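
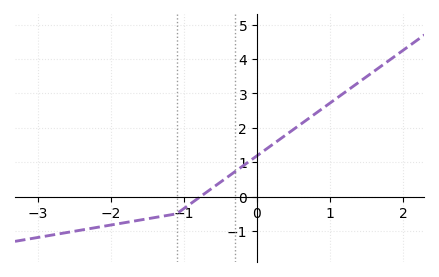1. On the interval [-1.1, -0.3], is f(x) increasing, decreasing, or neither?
increasing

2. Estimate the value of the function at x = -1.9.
-0.789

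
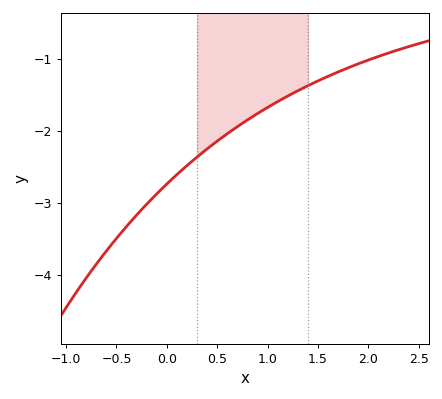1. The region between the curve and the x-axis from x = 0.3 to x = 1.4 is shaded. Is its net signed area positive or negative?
negative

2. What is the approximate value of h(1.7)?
-1.2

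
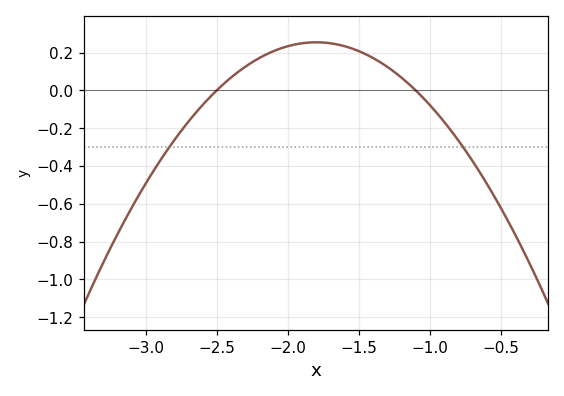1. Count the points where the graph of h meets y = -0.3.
2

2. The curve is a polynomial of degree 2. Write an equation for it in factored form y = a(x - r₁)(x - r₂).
y = -0.52(x + 2.5)(x + 1.1)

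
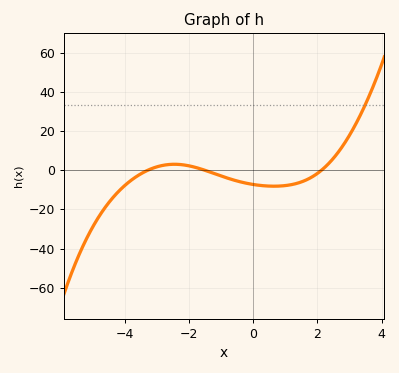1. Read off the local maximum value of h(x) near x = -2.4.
4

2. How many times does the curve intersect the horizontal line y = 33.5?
1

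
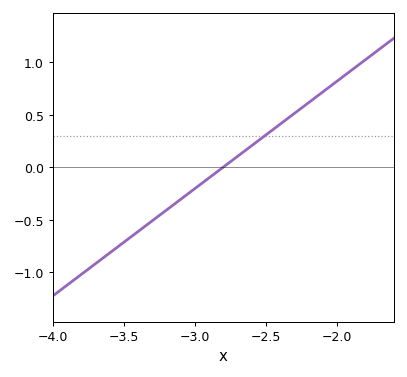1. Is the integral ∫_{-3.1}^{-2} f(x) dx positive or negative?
positive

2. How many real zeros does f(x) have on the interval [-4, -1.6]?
1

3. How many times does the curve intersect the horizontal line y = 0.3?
1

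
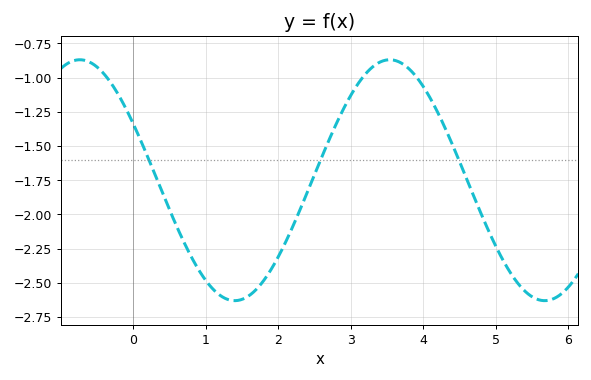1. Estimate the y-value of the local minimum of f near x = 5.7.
-2.65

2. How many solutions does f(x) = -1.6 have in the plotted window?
3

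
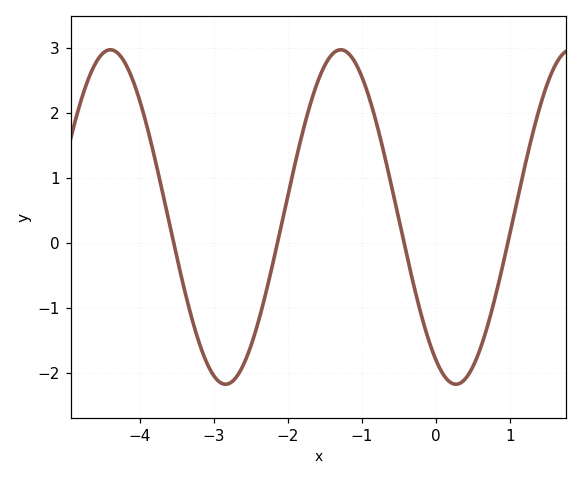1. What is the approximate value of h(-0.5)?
0.351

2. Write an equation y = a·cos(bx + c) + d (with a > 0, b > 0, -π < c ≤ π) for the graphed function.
y = 2.57cos(2.02x + 2.6) + 0.4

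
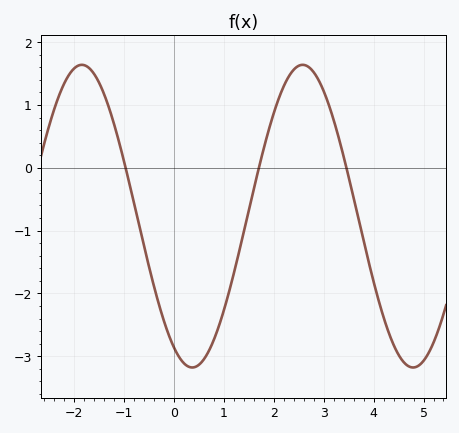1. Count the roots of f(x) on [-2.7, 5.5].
3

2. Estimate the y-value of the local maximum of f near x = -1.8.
1.64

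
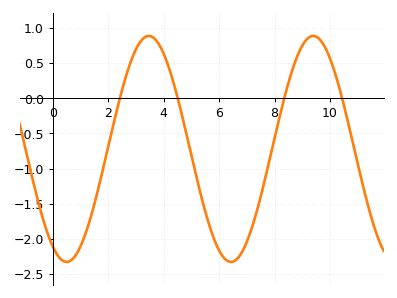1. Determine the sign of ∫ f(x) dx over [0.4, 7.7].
negative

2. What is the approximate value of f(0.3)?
-2.29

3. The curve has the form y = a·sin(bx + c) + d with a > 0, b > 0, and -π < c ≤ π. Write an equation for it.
y = 1.61sin(1.06x - 2.1) - 0.72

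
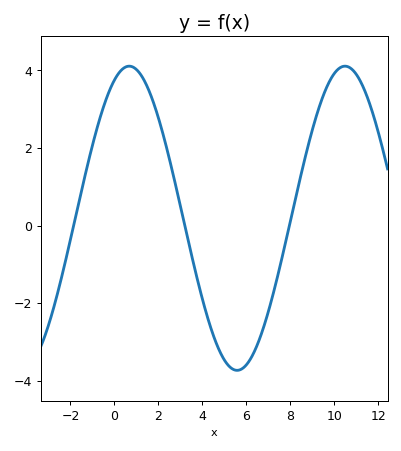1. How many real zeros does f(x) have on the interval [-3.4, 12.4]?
3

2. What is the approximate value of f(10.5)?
4.11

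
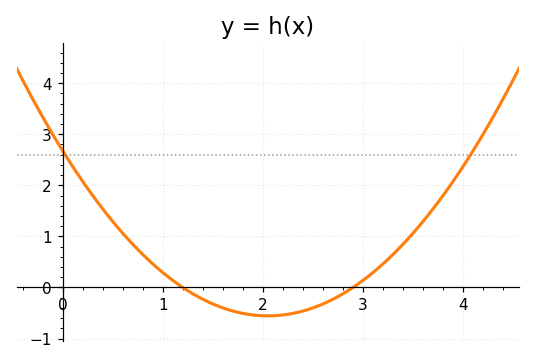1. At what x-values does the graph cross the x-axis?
1.2, 2.9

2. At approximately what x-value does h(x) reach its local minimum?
2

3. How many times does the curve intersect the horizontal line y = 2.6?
2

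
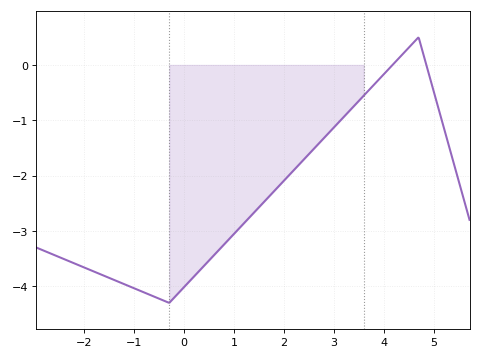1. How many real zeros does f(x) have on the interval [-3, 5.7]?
2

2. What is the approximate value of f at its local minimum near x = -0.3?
-4.3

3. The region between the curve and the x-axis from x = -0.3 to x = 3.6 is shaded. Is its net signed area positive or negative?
negative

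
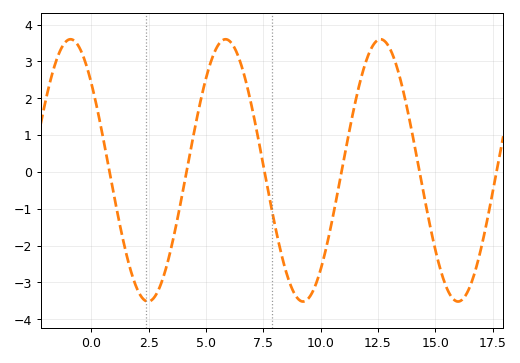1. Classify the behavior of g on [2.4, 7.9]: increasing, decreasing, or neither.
neither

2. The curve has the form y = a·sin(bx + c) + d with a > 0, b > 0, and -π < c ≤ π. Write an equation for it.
y = 3.56sin(0.93x + 2.4) + 0.04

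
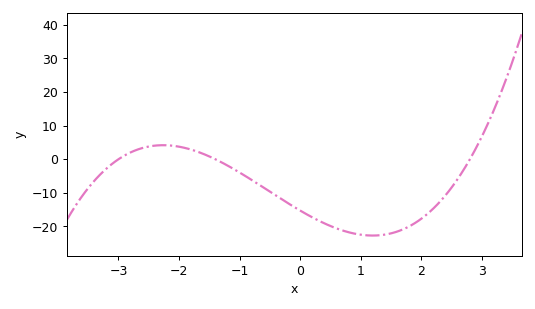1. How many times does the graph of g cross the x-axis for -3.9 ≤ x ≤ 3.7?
3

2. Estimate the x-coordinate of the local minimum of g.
1.2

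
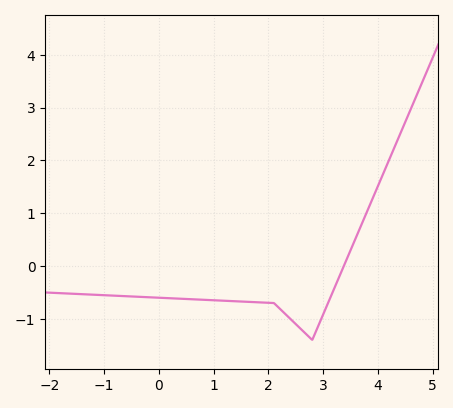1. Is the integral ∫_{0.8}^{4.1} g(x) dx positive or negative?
negative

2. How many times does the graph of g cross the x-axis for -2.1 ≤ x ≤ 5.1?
1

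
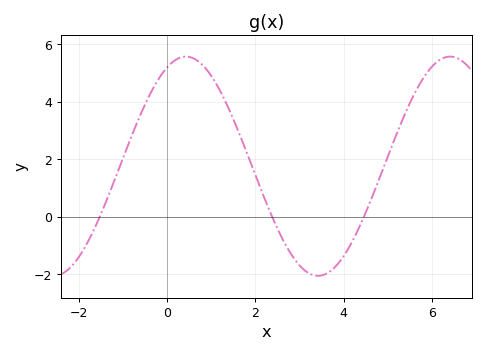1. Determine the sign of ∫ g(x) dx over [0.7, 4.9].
positive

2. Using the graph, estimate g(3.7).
-1.8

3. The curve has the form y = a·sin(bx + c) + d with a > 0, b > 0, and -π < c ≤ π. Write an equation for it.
y = 3.81sin(1.1x + 1.1) + 1.76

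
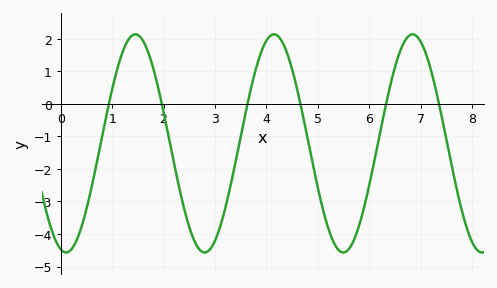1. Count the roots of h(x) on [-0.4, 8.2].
6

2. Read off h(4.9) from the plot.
-1.8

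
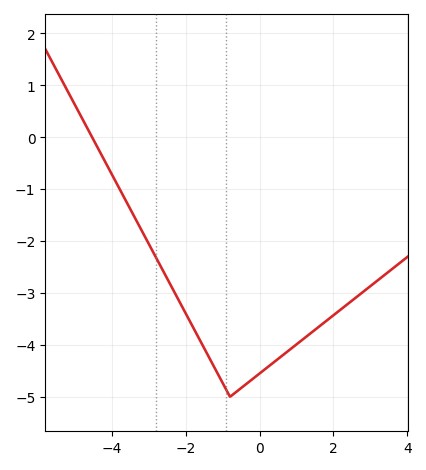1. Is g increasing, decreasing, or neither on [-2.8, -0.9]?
decreasing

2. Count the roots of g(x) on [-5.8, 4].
1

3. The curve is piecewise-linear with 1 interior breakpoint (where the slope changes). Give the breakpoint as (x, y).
(-0.8, -5)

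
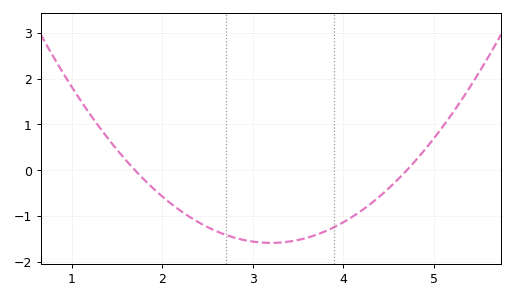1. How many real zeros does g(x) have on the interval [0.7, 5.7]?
2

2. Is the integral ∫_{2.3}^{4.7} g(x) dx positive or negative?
negative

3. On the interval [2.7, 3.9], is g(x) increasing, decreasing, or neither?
neither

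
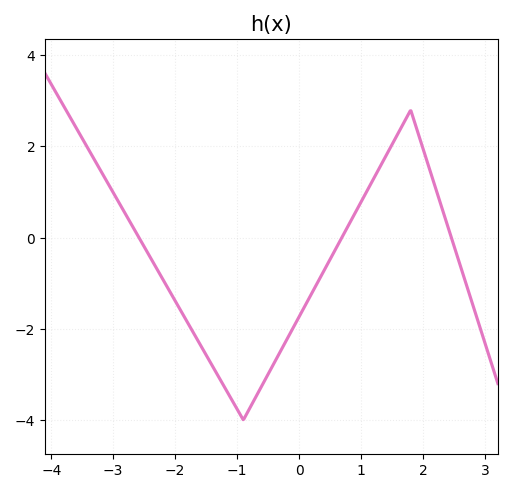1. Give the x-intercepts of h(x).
-2.58, 0.688, 2.46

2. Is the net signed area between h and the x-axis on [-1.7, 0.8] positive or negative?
negative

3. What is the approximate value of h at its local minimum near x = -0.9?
-4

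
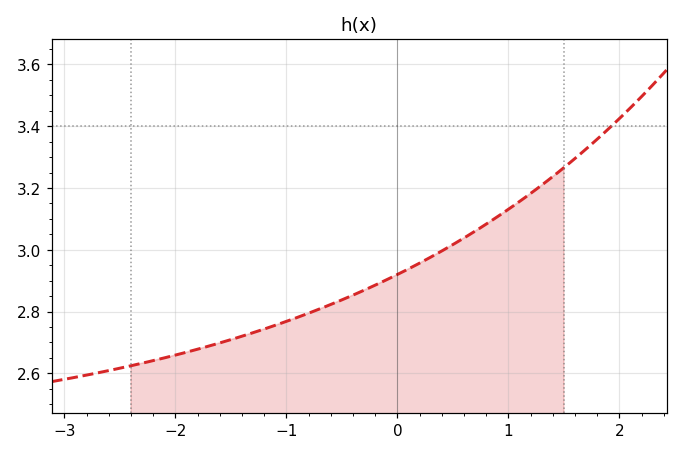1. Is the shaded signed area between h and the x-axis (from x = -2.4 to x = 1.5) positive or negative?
positive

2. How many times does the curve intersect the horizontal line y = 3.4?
1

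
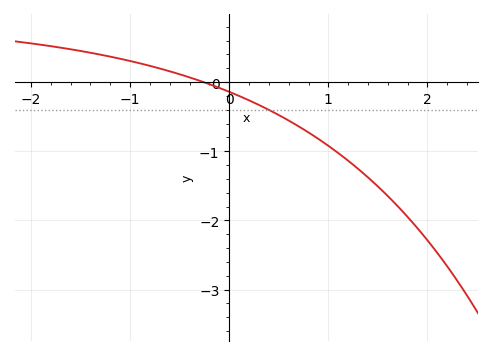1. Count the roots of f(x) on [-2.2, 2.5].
1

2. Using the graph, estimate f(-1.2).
0.369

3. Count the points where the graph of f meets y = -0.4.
1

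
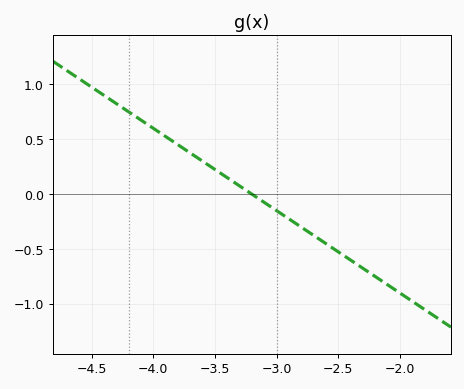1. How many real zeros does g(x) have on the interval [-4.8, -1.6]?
1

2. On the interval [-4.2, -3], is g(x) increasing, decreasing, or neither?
decreasing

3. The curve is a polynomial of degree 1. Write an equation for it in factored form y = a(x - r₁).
y = -0.75(x + 3.2)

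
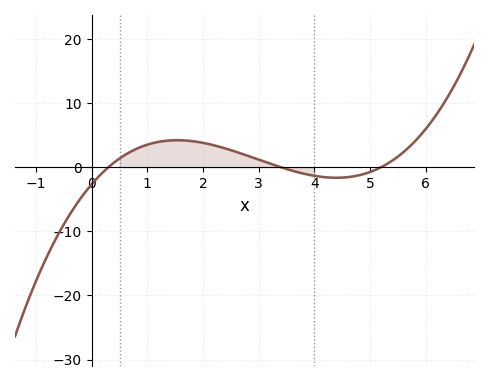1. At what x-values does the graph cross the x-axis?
0.3, 3.4, 5.2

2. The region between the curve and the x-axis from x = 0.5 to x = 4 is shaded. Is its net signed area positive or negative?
positive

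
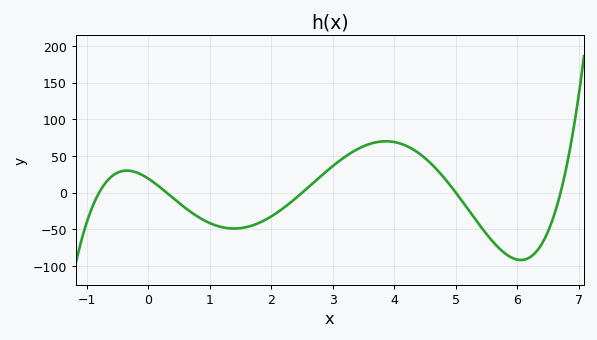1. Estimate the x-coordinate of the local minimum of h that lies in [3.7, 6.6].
6.06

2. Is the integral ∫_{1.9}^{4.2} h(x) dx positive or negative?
positive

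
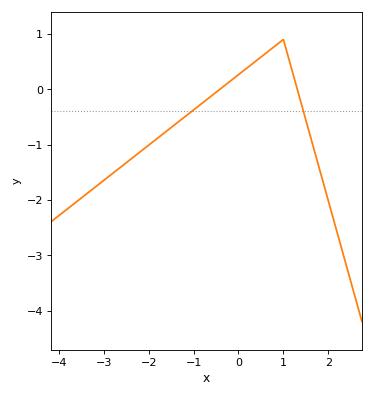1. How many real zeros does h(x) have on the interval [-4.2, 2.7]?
2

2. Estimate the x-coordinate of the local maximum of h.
1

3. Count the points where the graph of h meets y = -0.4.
2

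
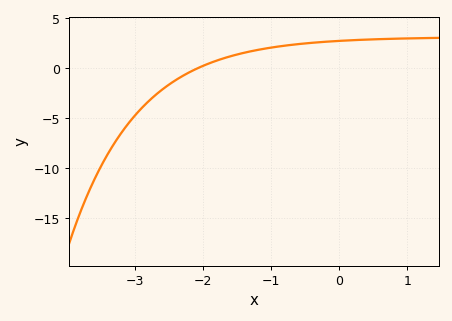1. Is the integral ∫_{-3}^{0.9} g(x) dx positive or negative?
positive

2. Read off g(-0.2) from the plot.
2.62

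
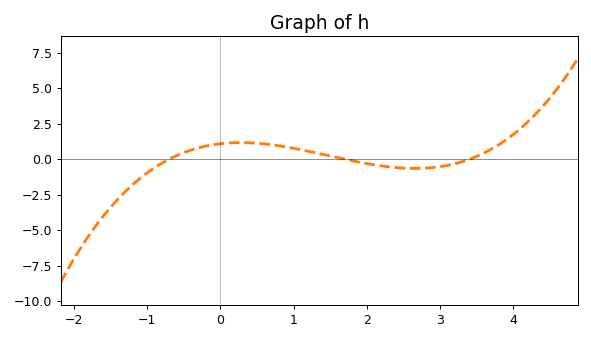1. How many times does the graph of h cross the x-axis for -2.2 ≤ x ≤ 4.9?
3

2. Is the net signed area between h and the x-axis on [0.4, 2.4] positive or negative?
positive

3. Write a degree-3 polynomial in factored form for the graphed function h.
y = 0.27(x + 0.7)(x - 1.7)(x - 3.4)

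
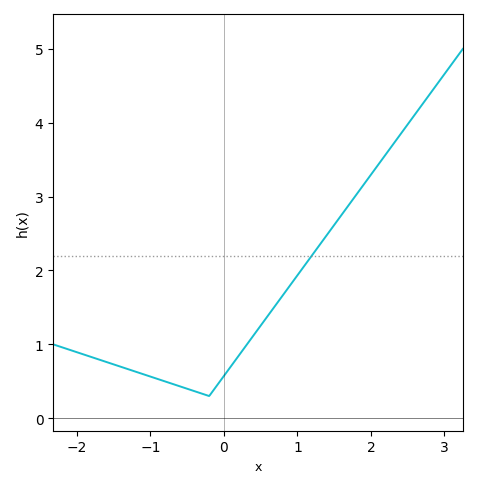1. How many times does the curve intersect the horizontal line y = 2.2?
1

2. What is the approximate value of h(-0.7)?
0.465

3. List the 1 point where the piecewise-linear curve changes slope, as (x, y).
(-0.2, 0.3)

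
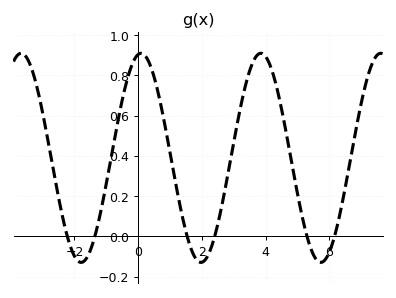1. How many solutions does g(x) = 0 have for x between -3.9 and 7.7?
6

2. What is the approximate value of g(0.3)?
0.878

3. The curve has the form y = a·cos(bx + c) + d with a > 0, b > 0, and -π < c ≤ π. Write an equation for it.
y = 0.52cos(1.67x - 0.15) + 0.39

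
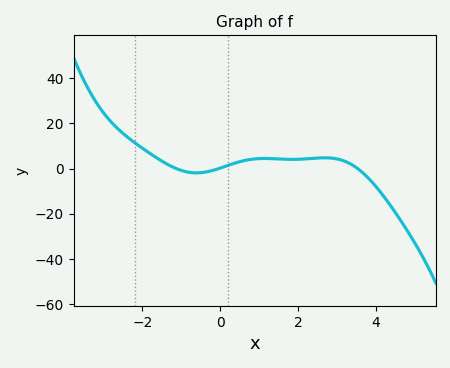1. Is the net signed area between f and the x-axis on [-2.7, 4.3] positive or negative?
positive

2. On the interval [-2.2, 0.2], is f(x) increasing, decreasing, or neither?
neither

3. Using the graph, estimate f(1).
4.41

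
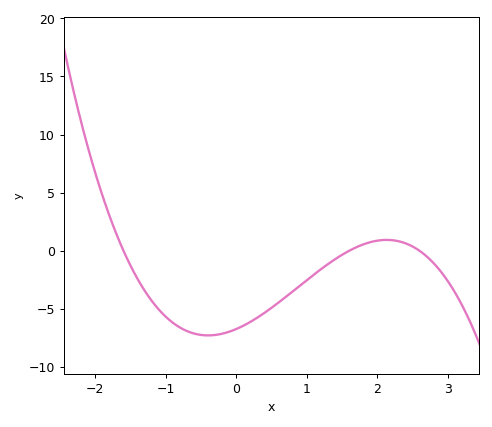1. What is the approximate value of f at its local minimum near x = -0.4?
-7.27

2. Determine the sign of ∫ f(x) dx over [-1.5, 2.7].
negative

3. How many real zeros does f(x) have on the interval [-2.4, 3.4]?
3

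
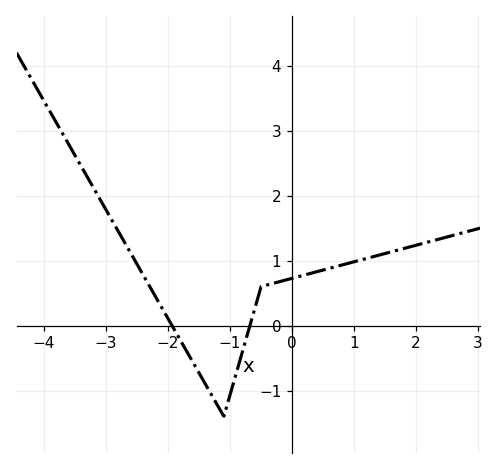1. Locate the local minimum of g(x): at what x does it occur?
-1.1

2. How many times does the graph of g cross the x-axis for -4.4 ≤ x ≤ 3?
2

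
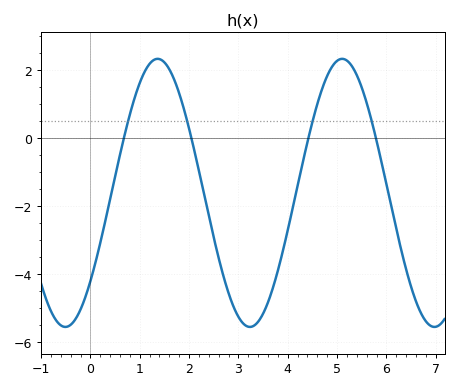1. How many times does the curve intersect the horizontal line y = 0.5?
4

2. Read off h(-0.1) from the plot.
-4.67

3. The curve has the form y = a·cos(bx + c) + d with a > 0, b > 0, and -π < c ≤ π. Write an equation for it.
y = 3.94cos(1.68x - 2.29) - 1.62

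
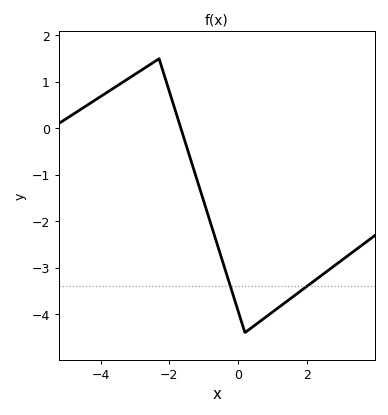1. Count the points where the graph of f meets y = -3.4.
2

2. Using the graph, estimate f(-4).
0.686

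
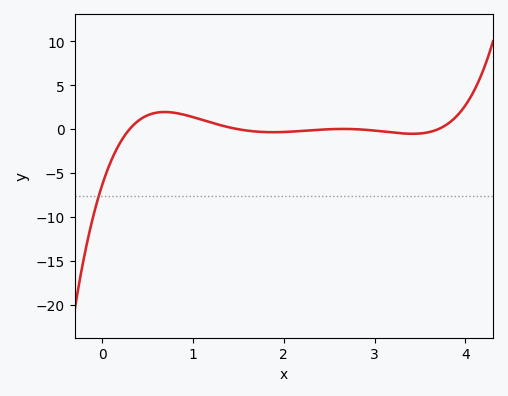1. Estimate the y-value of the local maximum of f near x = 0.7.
1.96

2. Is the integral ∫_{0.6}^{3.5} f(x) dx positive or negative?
positive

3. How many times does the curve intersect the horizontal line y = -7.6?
1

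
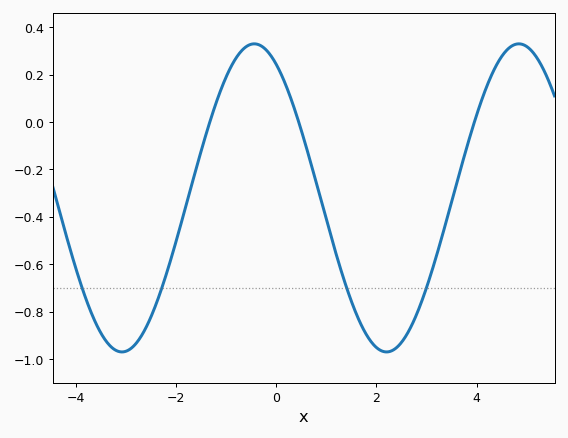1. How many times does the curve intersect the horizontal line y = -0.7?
4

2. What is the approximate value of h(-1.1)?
0.14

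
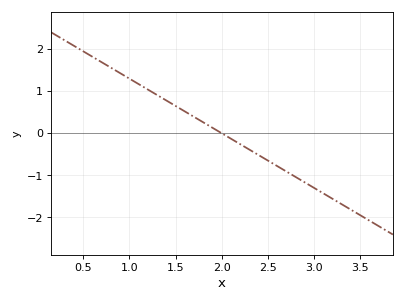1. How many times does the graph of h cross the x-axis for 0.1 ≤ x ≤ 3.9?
1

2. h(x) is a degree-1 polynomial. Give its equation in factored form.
y = -1.3(x - 2)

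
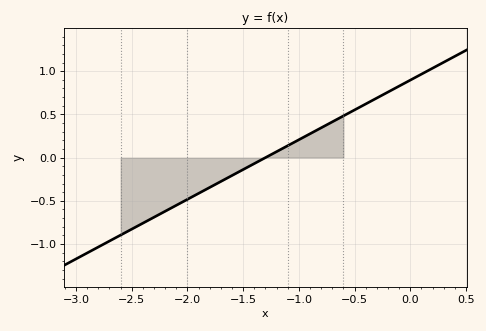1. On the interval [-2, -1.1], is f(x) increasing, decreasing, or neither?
increasing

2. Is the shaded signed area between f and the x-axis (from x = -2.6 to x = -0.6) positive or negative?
negative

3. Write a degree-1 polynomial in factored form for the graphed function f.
y = 0.69(x + 1.3)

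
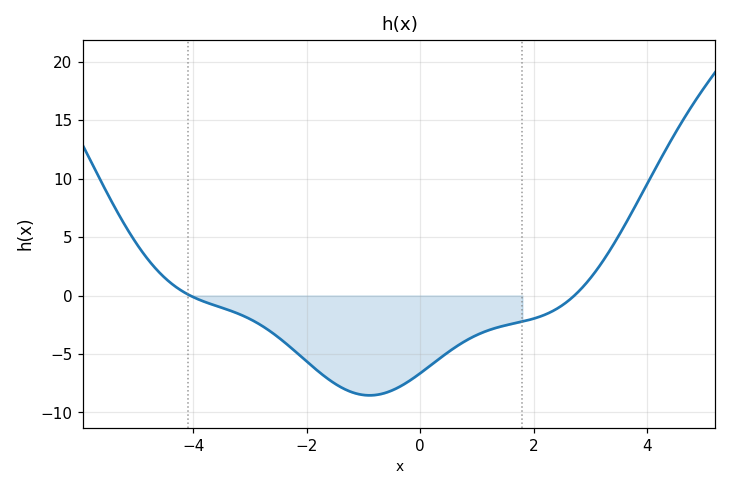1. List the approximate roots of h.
-4.05, 2.72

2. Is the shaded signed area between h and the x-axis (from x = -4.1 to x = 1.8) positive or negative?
negative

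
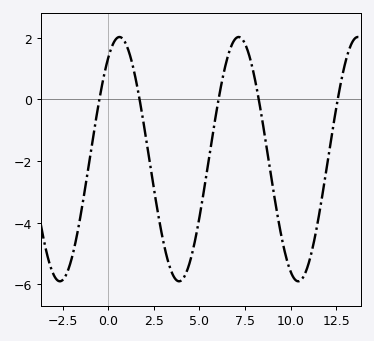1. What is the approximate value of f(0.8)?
1.95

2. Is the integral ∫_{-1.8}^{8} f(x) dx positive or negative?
negative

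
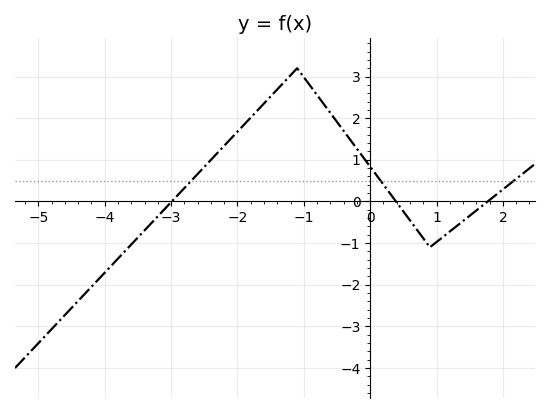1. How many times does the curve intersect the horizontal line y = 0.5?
3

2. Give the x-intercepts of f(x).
-3, 0.4, 1.8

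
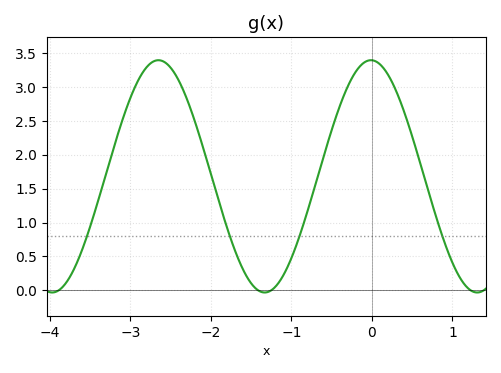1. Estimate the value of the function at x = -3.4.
1.33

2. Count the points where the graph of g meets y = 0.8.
4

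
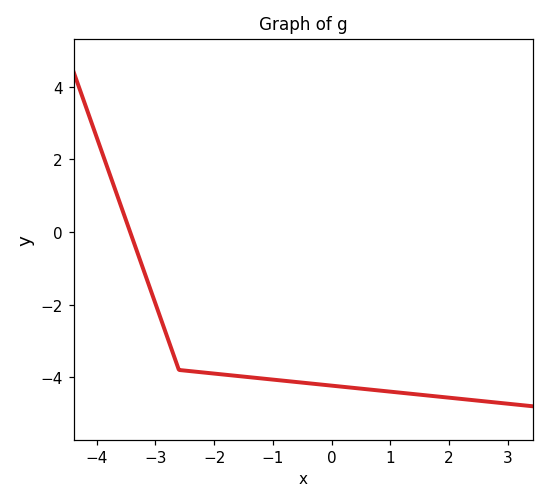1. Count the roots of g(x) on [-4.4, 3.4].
1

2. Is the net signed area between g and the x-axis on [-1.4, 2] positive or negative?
negative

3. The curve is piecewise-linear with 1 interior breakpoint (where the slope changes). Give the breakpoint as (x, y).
(-2.6, -3.8)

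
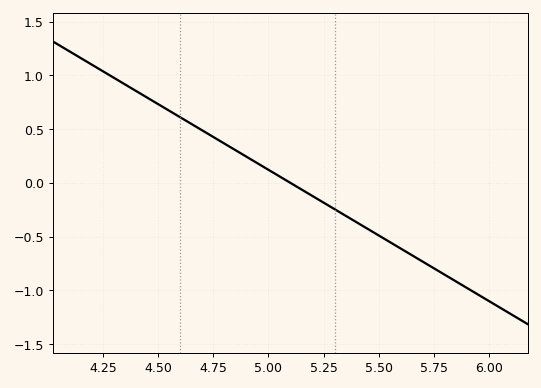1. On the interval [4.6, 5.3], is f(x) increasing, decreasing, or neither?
decreasing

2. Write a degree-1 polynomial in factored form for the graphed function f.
y = -1.22(x - 5.1)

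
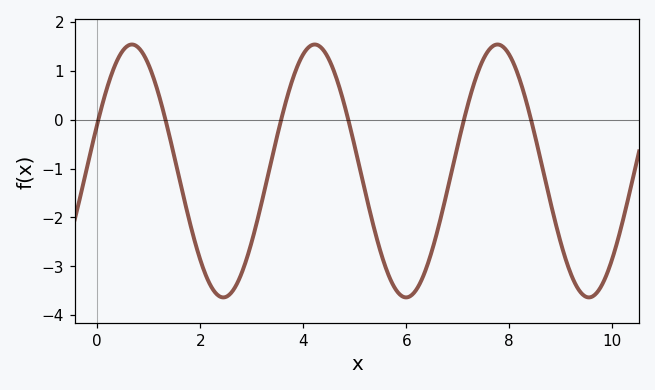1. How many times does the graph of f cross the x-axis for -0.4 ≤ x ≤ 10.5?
6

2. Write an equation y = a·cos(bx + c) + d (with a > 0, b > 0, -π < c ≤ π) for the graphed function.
y = 2.59cos(1.8x - 1.2) - 1.05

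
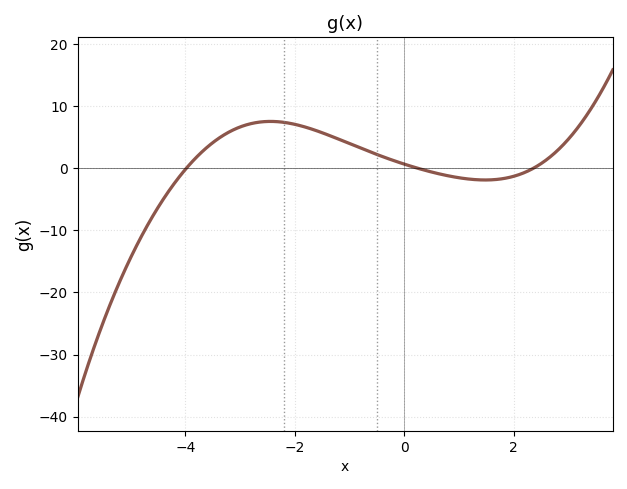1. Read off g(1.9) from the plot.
-2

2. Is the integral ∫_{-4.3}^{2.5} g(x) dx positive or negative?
positive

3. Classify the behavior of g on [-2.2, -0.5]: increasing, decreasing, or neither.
decreasing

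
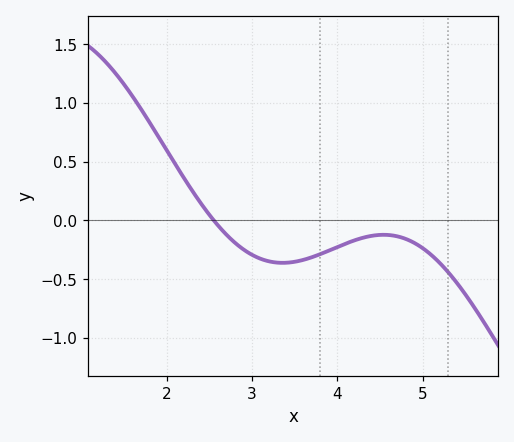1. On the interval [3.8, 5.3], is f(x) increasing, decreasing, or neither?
neither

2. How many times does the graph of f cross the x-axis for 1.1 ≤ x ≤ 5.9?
1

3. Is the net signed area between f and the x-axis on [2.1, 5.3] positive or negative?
negative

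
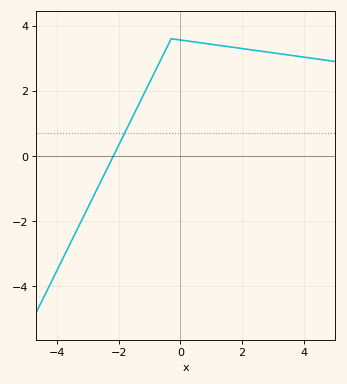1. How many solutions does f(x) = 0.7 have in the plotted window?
1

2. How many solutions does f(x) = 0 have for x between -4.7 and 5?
1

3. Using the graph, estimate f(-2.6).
-0.8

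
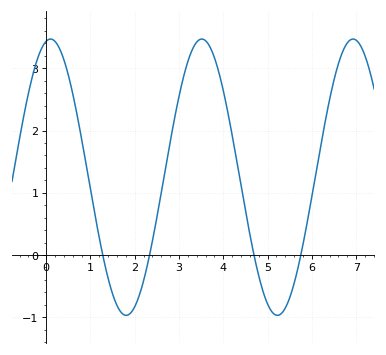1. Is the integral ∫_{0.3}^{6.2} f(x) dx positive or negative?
positive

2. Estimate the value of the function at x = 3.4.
3.42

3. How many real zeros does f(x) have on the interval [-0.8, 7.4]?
4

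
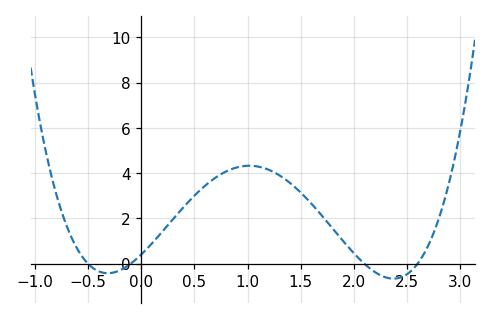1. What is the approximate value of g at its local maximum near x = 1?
4.33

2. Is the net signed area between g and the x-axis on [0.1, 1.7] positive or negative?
positive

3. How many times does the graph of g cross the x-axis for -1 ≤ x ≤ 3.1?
4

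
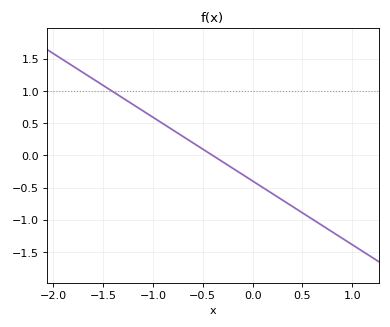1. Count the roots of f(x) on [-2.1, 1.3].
1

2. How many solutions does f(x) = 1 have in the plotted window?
1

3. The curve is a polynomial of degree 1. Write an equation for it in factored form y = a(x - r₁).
y = -0.99(x + 0.4)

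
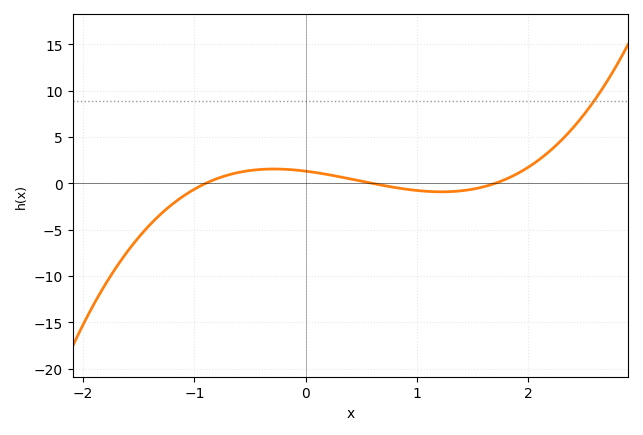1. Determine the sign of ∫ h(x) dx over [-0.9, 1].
positive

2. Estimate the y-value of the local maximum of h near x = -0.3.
1.56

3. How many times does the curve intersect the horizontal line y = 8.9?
1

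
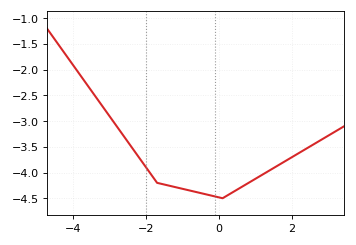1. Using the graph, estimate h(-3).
-2.9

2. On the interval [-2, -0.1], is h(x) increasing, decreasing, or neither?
decreasing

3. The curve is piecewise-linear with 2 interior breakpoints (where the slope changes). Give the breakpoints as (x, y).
(-1.7, -4.2); (0.1, -4.5)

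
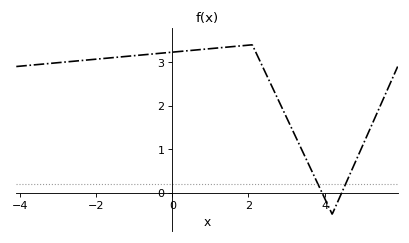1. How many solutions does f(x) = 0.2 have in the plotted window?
2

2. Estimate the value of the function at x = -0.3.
3.21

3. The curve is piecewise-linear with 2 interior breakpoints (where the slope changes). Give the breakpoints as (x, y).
(2.1, 3.4); (4.2, -0.5)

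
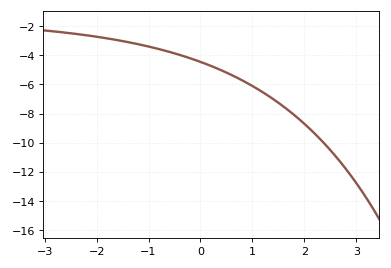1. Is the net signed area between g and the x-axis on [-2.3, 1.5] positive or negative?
negative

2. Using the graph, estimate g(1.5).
-7.2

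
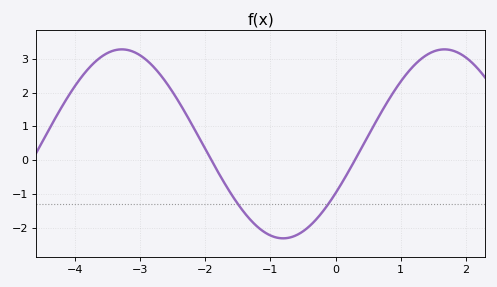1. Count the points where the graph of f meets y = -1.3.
2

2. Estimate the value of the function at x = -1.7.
-0.7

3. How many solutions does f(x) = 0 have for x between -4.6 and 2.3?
2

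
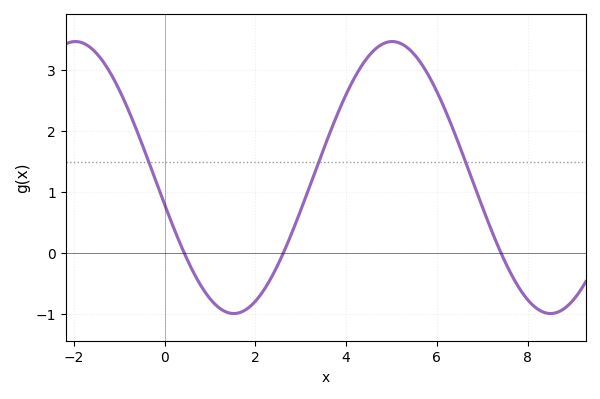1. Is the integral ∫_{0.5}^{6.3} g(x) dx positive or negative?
positive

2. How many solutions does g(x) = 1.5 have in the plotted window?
3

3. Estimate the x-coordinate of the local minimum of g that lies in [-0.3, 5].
1.6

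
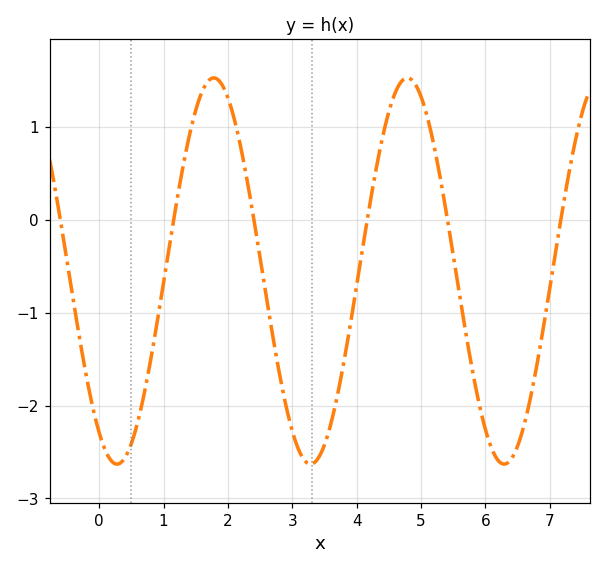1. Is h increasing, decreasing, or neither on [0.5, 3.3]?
neither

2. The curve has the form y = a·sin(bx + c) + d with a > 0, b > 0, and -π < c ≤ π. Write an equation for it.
y = 2.08sin(2.09x - 2.15) - 0.55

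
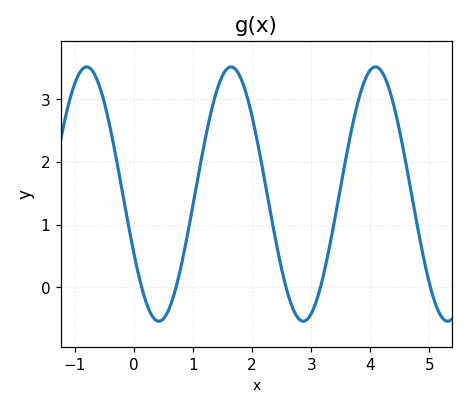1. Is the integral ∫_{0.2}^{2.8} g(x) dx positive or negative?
positive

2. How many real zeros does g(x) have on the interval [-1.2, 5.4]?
5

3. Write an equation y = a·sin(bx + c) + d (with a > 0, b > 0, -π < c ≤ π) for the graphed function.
y = 2.03sin(2.57x - 2.65) + 1.49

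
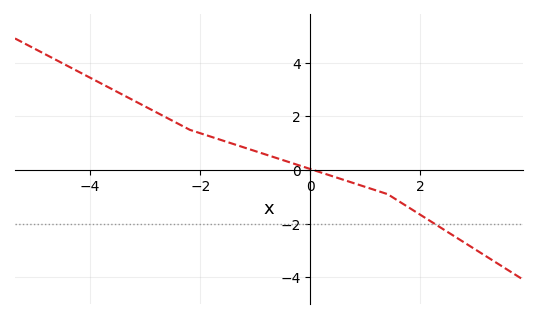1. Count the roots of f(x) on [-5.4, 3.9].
1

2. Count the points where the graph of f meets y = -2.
1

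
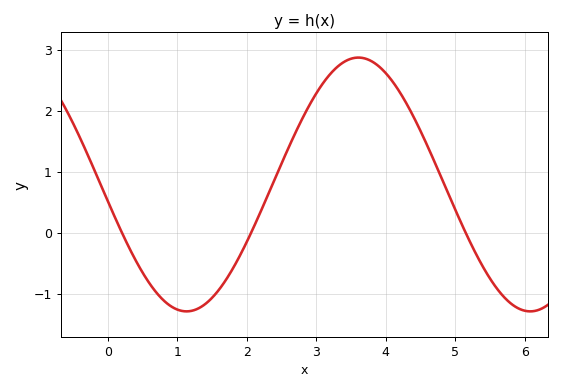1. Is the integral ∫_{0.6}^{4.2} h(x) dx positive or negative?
positive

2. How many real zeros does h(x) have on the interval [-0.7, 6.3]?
3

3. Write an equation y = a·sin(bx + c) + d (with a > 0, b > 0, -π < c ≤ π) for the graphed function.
y = 2.08sin(1.3x - 3) + 0.79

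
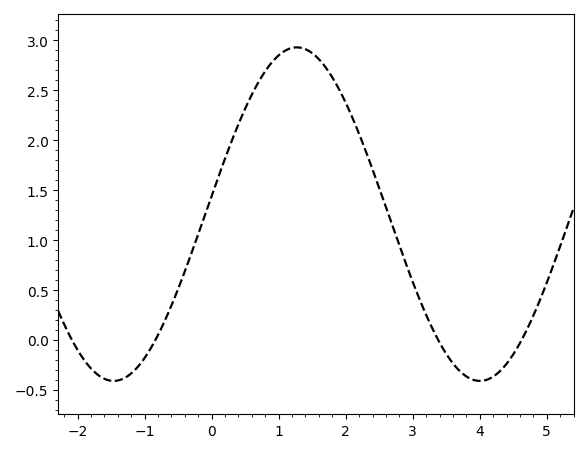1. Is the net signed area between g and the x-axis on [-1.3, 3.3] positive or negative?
positive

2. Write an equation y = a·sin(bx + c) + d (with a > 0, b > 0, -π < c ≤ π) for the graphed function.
y = 1.67sin(1.1x + 0.11) + 1.26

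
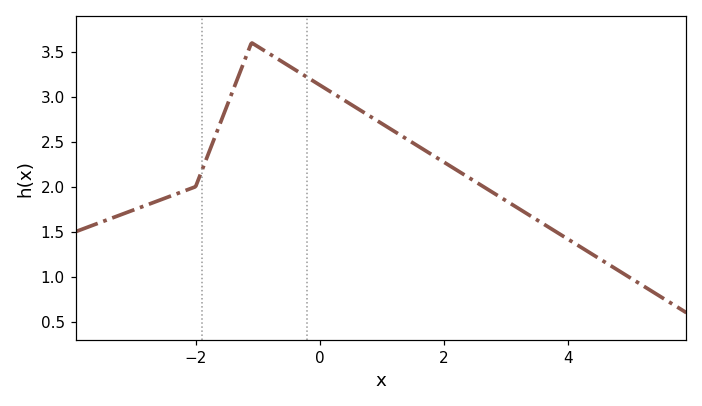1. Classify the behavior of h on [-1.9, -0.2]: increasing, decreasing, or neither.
neither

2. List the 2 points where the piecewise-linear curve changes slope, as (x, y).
(-2, 2); (-1.1, 3.6)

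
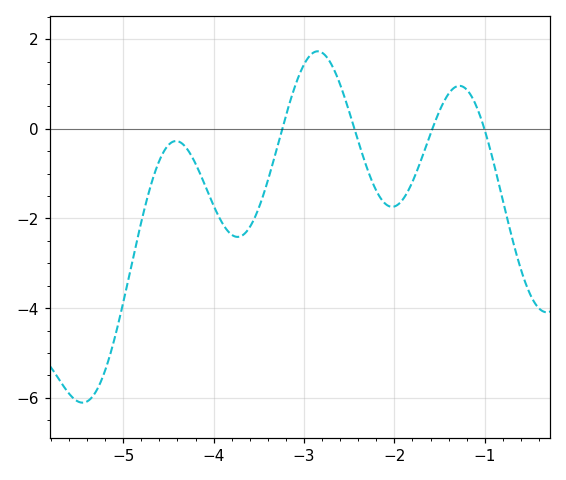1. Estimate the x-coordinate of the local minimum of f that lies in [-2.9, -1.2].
-2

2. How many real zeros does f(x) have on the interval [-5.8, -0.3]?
4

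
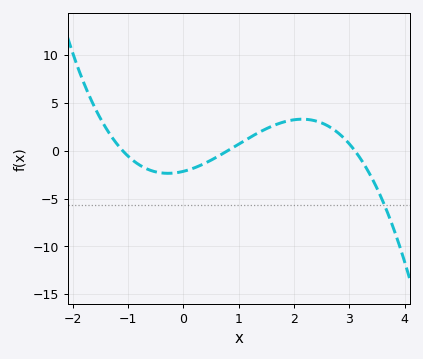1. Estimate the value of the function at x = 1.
0.697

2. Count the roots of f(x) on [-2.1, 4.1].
3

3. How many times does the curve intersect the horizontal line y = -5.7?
1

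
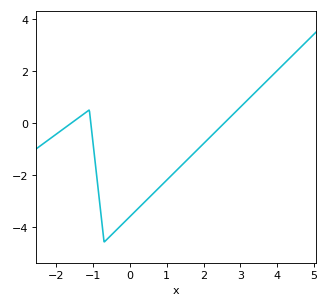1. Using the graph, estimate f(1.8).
-1.08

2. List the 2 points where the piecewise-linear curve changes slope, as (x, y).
(-1.1, 0.5); (-0.7, -4.6)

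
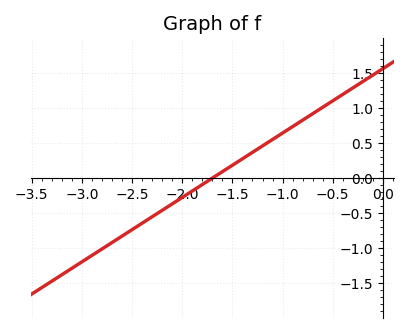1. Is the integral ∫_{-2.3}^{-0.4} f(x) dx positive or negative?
positive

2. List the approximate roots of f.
-1.7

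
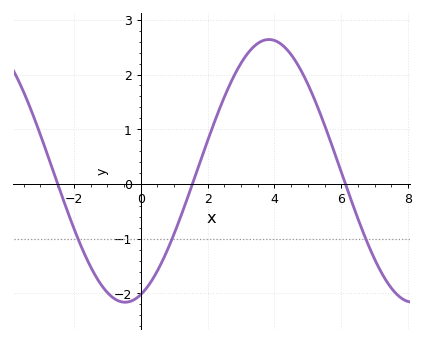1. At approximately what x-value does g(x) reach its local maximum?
3.8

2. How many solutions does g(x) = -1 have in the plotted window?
3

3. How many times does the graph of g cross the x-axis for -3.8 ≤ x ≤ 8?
3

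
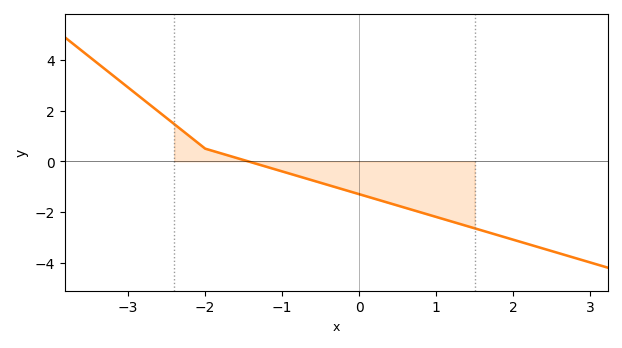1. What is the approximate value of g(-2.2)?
0.983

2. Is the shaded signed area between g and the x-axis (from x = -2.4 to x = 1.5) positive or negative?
negative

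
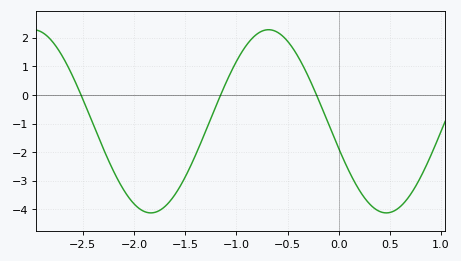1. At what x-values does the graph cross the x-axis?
-2.5, -1.2, -0.2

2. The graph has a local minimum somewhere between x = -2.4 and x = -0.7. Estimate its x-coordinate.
-1.8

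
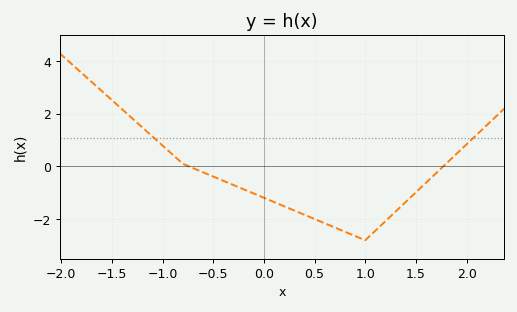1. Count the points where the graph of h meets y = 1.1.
2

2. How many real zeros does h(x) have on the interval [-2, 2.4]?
2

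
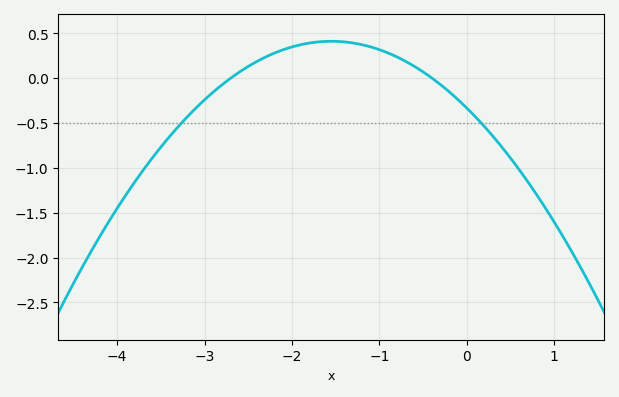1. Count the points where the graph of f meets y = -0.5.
2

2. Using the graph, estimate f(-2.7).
0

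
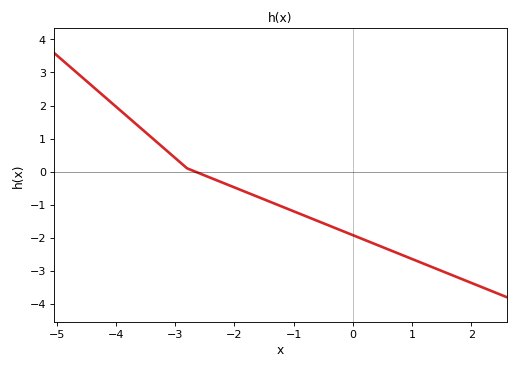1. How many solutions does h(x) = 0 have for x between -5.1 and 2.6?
1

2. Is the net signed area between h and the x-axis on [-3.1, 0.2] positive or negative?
negative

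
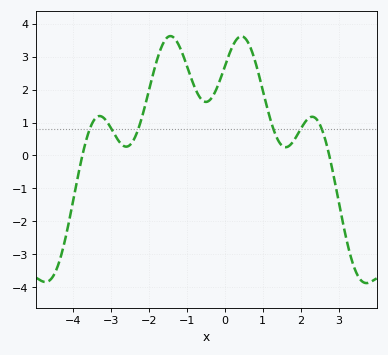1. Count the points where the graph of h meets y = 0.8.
6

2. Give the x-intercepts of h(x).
-3.8, 2.8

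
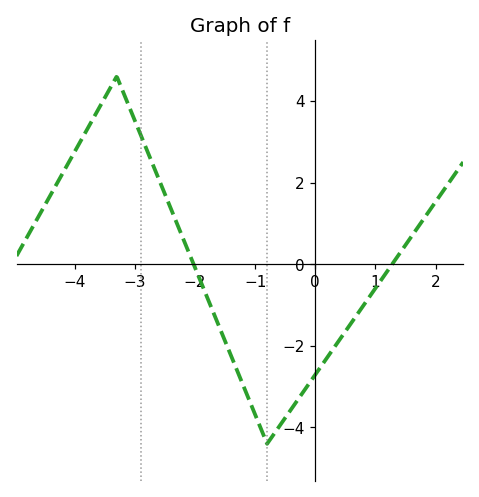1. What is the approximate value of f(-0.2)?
-3.2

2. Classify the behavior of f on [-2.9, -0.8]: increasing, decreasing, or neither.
decreasing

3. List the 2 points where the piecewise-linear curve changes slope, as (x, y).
(-3.3, 4.6); (-0.8, -4.4)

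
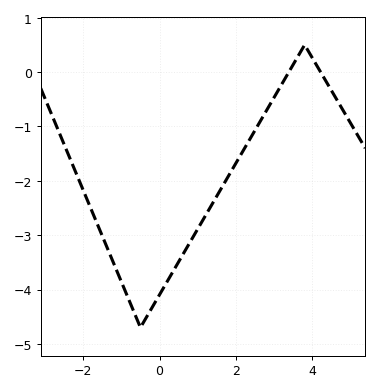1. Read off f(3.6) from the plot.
0.3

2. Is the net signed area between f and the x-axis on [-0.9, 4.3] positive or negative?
negative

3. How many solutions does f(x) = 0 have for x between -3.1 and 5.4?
2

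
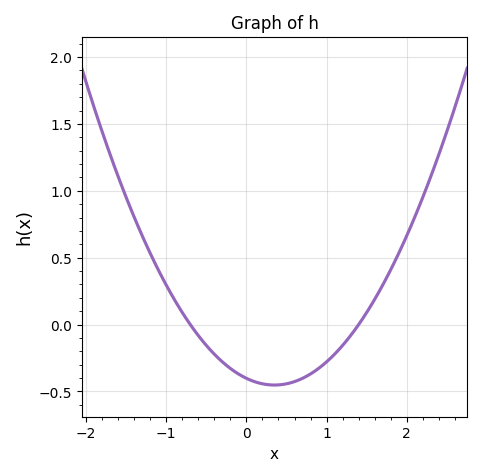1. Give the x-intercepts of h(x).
-0.7, 1.4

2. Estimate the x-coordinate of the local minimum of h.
0.3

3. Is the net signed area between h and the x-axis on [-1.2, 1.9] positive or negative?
negative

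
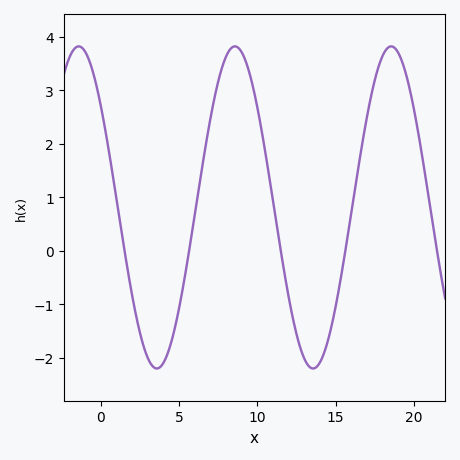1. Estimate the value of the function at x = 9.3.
3.5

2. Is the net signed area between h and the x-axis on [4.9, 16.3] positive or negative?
positive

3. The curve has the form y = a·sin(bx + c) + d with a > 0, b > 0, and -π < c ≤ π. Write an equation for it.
y = 3.01sin(0.63x + 2.5) + 0.81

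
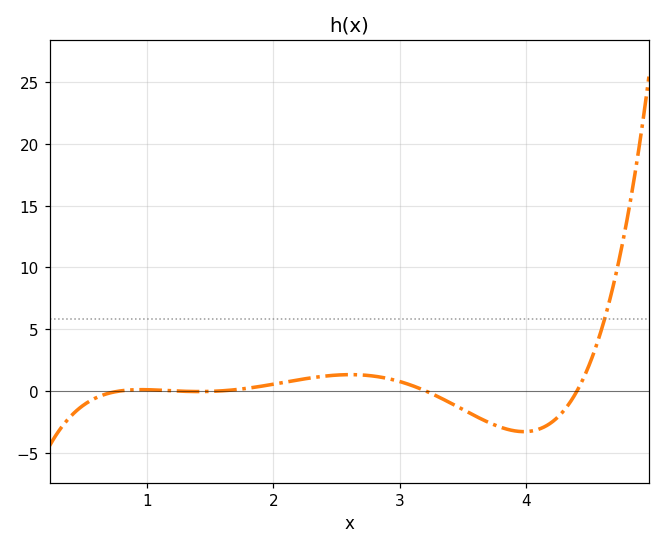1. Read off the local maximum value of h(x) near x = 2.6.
1.5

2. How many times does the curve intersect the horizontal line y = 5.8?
1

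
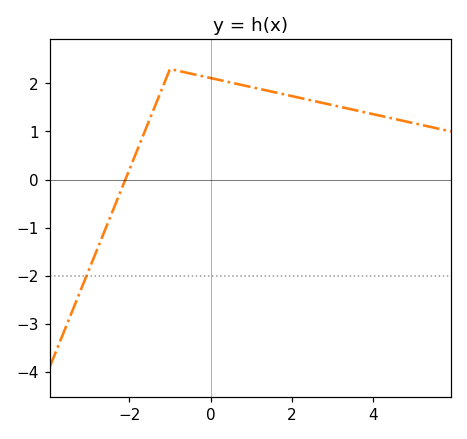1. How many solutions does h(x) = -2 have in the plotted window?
1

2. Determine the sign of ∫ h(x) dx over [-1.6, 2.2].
positive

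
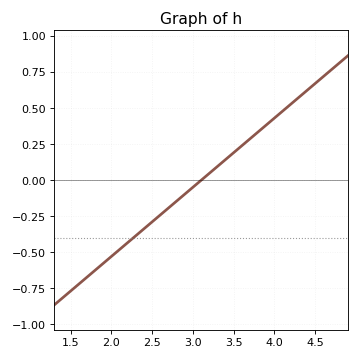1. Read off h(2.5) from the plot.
-0.28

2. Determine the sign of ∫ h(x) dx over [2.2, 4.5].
positive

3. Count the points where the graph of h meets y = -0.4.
1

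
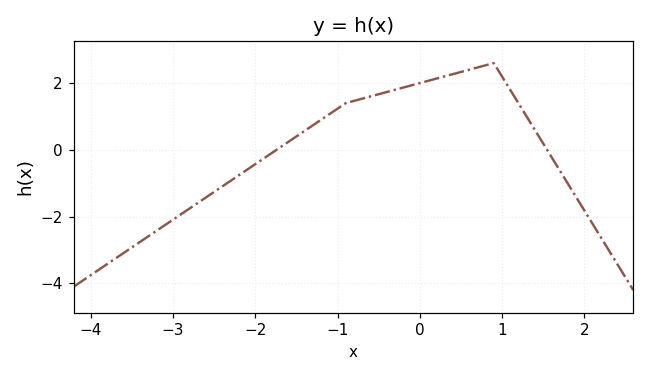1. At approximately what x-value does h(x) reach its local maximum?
0.898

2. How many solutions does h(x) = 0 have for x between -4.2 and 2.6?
2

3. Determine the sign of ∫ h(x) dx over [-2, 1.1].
positive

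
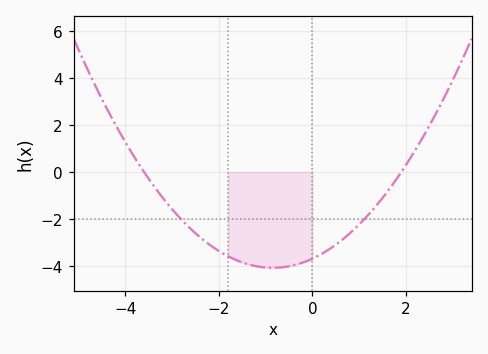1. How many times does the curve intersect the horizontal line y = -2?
2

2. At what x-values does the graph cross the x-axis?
-3.6, 1.8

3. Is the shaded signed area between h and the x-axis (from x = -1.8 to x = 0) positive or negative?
negative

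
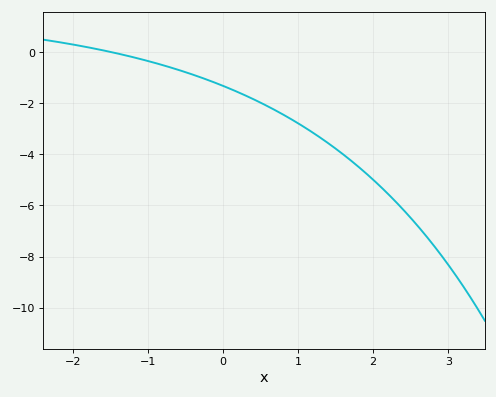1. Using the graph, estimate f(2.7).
-7.17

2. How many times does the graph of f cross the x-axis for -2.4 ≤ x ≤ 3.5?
1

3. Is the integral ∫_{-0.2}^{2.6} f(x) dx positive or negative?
negative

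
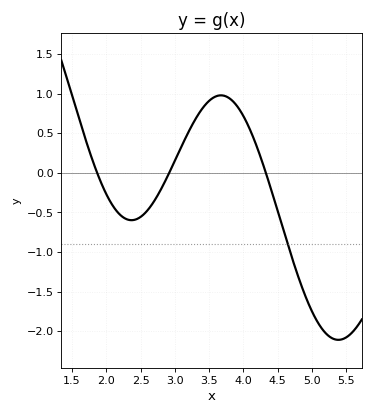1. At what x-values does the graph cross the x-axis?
1.9, 2.9, 4.3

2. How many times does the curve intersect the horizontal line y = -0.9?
1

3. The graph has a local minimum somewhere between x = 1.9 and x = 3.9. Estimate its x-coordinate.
2.4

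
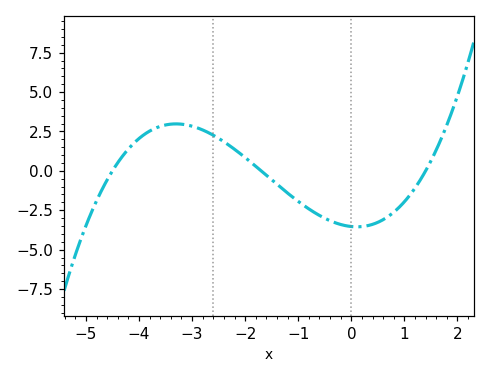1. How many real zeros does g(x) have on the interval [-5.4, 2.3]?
3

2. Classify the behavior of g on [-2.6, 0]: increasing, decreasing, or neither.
decreasing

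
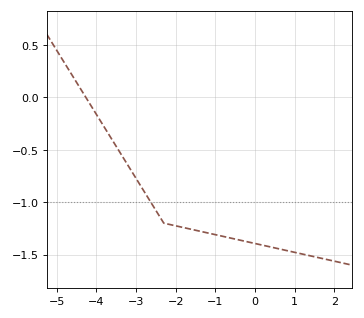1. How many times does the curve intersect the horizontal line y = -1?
1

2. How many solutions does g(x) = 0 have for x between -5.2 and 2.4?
1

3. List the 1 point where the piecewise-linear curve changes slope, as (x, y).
(-2.3, -1.2)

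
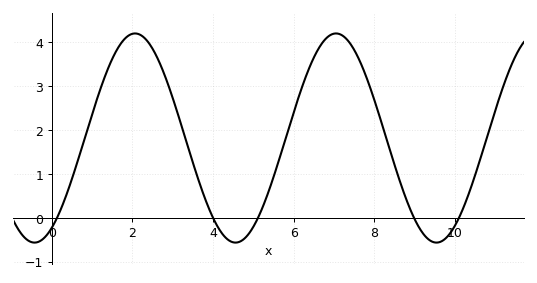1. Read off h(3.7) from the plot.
0.687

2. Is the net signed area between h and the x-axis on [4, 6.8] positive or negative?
positive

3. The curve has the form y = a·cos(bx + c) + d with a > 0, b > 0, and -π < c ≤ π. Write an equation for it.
y = 2.38cos(1.26x - 2.6) + 1.81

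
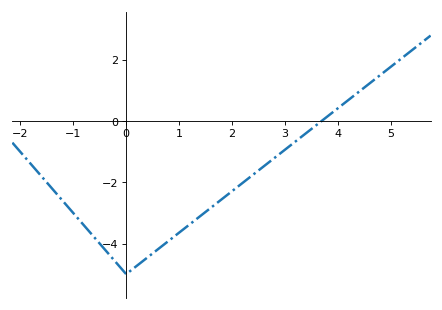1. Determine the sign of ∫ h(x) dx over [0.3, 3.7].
negative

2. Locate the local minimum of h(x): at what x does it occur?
0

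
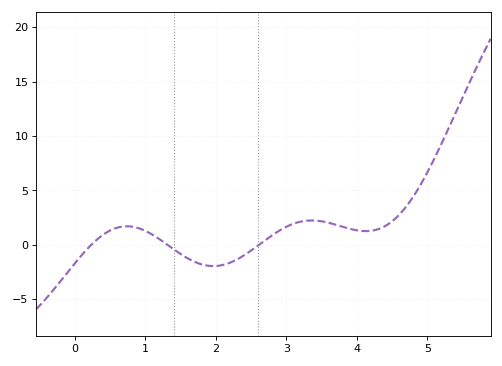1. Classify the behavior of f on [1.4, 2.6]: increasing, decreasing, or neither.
neither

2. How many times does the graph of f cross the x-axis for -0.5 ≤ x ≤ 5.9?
3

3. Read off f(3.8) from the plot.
1.65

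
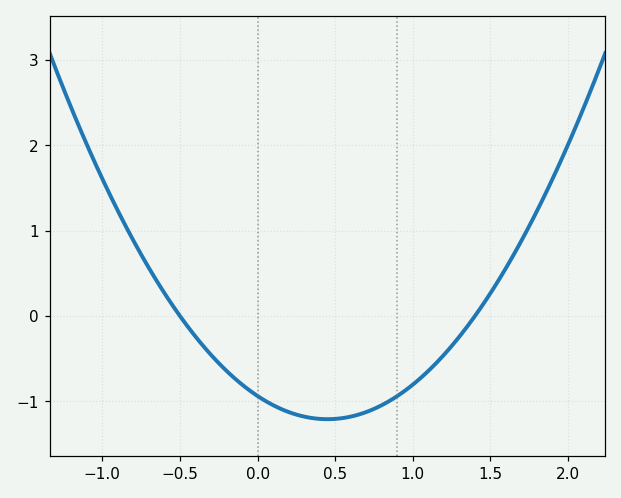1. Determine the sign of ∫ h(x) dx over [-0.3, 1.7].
negative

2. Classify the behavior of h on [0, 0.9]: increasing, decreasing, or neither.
neither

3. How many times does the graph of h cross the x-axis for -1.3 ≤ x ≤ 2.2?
2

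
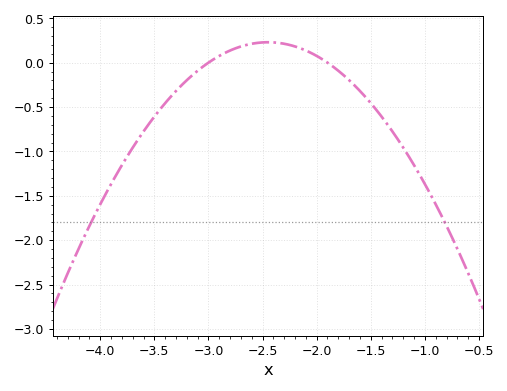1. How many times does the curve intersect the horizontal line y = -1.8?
2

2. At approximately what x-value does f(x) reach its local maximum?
-2.4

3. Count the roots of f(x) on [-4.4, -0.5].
2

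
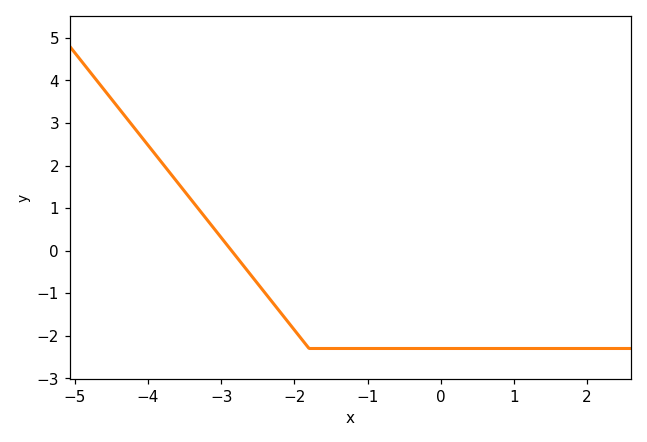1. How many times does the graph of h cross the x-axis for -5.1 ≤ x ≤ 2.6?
1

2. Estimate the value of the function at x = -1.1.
-2.3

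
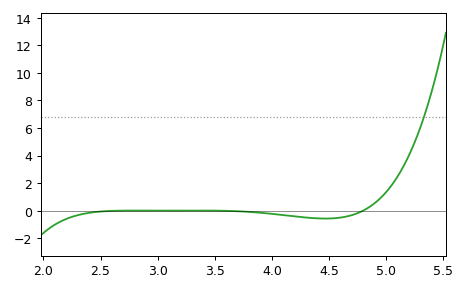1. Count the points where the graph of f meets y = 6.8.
1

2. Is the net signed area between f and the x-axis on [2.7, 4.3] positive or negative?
negative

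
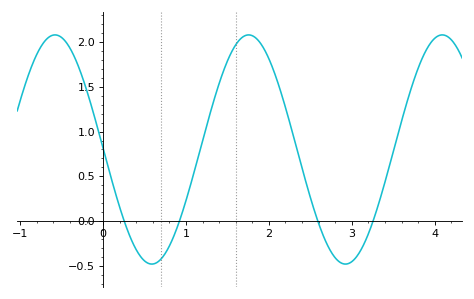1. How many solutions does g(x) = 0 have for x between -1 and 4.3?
4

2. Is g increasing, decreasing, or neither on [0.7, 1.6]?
increasing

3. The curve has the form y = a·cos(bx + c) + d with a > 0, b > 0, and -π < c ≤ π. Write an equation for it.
y = 1.28cos(2.69x + 1.56) + 0.8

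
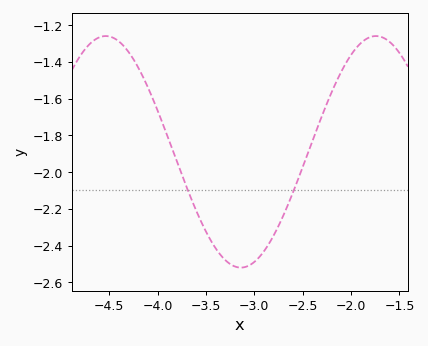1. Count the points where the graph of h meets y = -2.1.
2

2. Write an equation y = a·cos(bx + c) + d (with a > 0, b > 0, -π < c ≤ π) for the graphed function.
y = 0.63cos(2.2x - 2.4) - 1.89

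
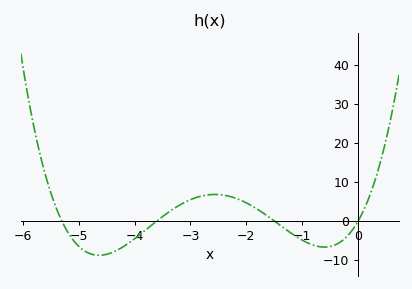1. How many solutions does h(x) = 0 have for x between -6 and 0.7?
4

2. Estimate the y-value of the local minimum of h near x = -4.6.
-8.8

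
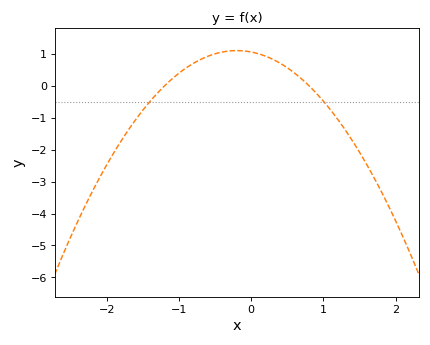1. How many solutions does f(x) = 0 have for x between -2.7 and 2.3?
2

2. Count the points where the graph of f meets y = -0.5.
2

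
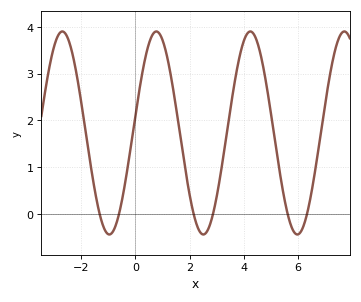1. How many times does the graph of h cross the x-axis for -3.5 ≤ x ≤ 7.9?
6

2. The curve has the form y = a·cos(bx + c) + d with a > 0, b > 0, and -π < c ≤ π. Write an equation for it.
y = 2.17cos(1.8x - 1.4) + 1.73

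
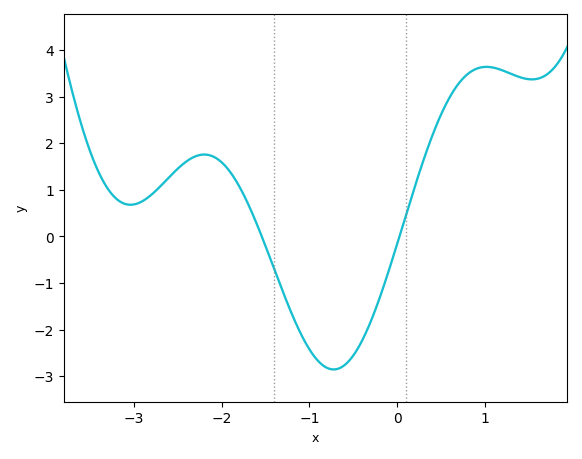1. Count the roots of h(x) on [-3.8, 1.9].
2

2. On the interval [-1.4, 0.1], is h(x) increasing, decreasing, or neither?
neither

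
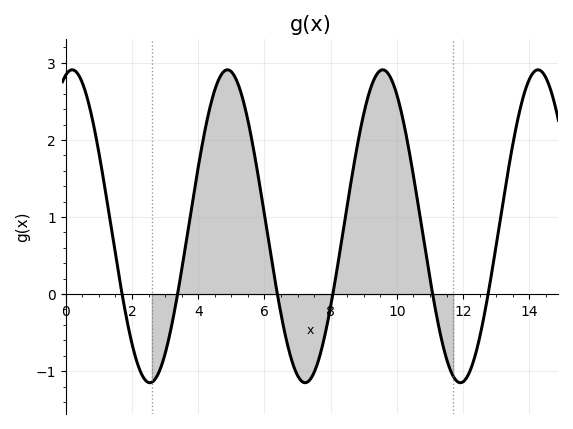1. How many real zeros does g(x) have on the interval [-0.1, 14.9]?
6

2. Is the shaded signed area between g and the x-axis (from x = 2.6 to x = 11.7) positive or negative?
positive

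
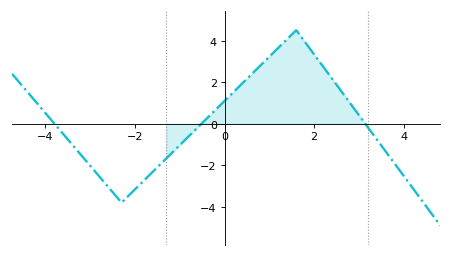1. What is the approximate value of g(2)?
3.33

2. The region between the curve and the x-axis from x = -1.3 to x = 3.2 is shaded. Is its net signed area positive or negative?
positive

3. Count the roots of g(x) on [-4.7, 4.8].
3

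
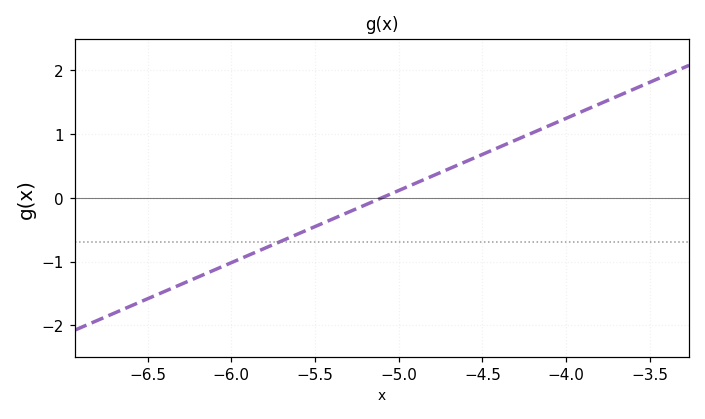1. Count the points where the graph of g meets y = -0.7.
1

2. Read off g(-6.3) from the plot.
-1.36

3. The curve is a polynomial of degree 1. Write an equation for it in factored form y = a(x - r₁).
y = 1.13(x + 5.1)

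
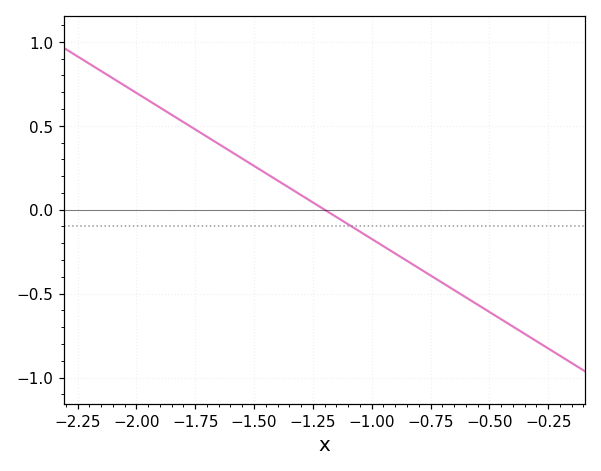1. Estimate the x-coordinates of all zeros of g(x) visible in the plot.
-1.2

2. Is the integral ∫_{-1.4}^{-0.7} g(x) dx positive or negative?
negative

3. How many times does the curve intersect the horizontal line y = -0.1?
1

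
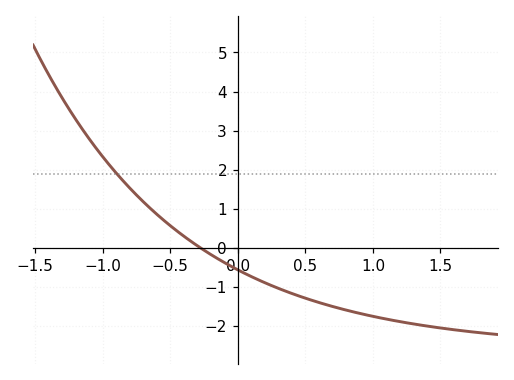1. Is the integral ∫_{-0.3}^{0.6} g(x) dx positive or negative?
negative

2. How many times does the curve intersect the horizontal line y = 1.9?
1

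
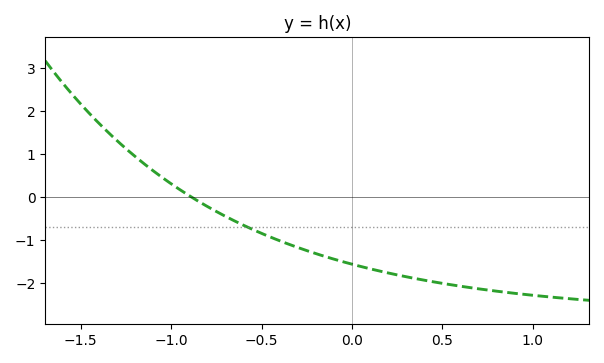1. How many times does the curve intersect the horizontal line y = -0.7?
1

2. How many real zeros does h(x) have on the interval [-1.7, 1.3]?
1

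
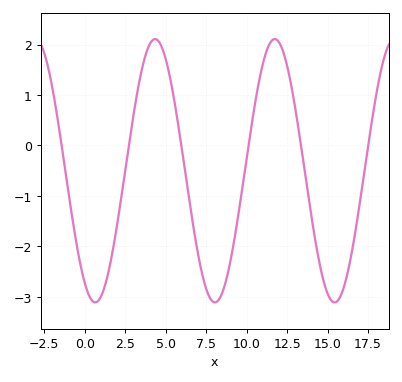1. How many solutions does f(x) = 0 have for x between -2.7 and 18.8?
6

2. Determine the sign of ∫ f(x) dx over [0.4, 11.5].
negative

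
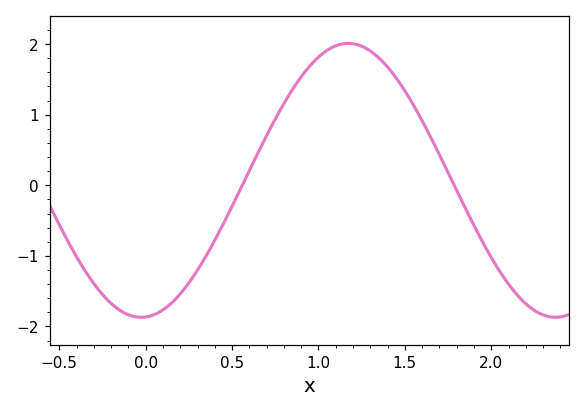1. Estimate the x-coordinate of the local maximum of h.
1.15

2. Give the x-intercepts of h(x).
0.55, 1.8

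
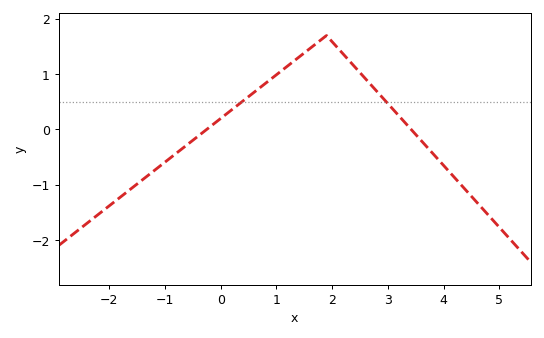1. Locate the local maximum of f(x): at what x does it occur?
1.9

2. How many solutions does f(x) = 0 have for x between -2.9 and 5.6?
2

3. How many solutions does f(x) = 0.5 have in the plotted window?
2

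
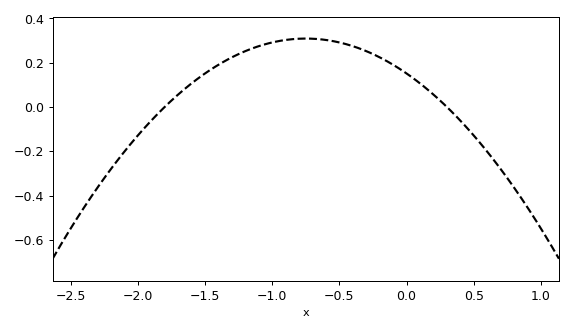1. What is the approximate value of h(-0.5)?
0.291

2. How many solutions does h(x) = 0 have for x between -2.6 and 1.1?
2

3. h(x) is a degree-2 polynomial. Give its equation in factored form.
y = -0.28(x + 1.8)(x - 0.3)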